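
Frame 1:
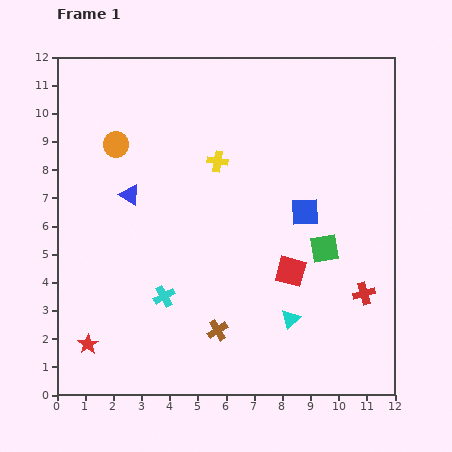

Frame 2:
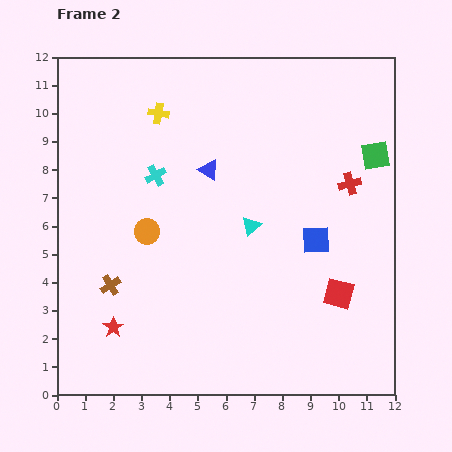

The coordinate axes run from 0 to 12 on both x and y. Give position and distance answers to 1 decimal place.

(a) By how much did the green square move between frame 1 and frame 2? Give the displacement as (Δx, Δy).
(1.8, 3.3)

The green square was at (9.5, 5.2) in frame 1 and (11.3, 8.5) in frame 2.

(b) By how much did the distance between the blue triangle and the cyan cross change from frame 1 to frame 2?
-1.9

Distance in frame 1: 3.8. Distance in frame 2: 1.9.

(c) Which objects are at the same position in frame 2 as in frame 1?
none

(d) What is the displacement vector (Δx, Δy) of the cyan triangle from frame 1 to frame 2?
(-1.4, 3.3)

The cyan triangle was at (8.3, 2.7) in frame 1 and (6.9, 6.0) in frame 2.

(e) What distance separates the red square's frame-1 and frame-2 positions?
1.9

The red square moved from (8.3, 4.4) to (10.0, 3.6), a distance of √(1.7² + 0.8²) ≈ 1.9.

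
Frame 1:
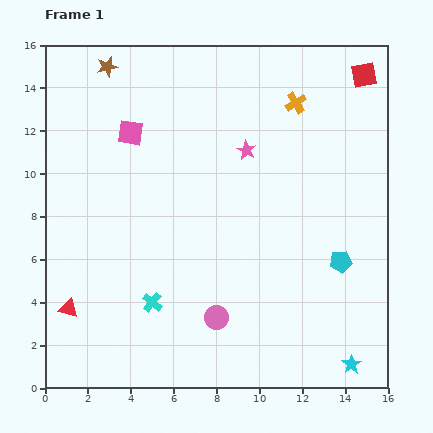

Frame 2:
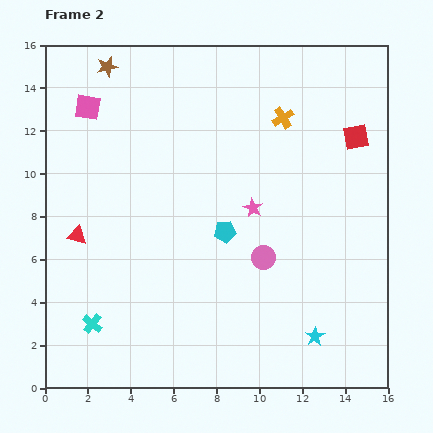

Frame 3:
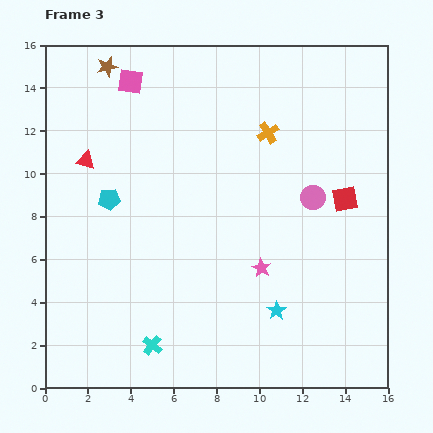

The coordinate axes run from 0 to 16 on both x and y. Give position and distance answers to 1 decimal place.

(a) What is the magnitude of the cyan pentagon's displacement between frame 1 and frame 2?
5.6

The cyan pentagon moved from (13.8, 5.9) to (8.4, 7.3), a distance of √(5.4² + 1.4²) ≈ 5.6.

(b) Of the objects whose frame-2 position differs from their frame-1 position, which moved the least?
the orange cross

(moved 0.9)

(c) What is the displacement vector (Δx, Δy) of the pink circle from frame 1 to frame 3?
(4.5, 5.6)

The pink circle was at (8.0, 3.3) in frame 1 and (12.5, 8.9) in frame 3.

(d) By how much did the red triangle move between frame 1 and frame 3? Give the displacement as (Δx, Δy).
(0.8, 6.9)

The red triangle was at (1.1, 3.7) in frame 1 and (1.9, 10.6) in frame 3.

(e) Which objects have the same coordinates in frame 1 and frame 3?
the brown star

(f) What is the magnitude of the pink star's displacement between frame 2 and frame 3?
2.8

The pink star moved from (9.7, 8.4) to (10.1, 5.6), a distance of √(0.4² + 2.8²) ≈ 2.8.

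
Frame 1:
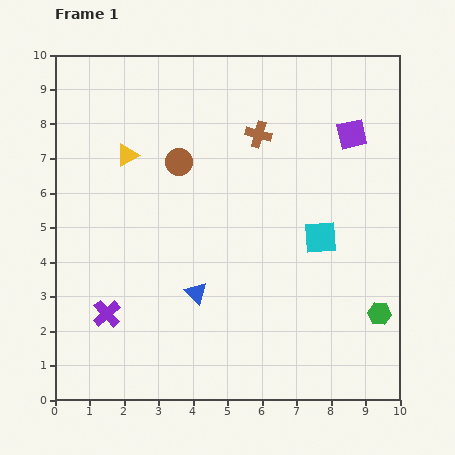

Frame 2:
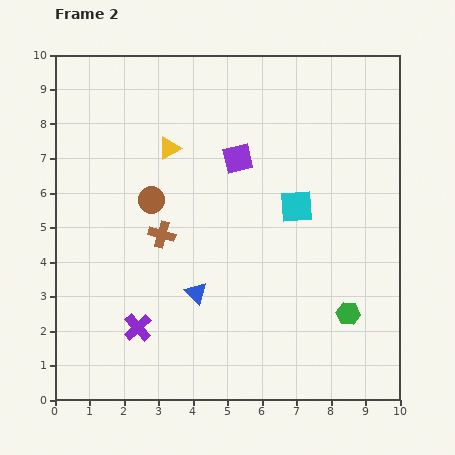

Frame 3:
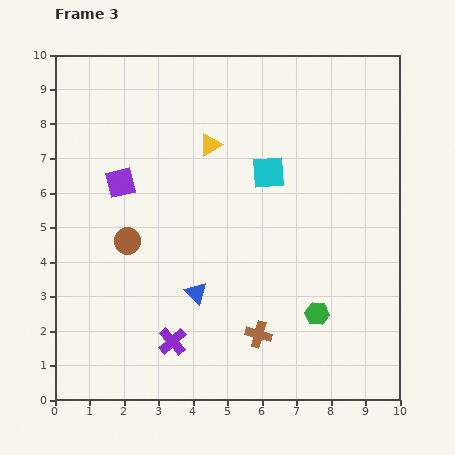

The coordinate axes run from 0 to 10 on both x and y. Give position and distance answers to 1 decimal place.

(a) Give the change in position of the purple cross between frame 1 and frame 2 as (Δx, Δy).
(0.9, -0.4)

The purple cross was at (1.5, 2.5) in frame 1 and (2.4, 2.1) in frame 2.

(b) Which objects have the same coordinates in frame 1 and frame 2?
the blue triangle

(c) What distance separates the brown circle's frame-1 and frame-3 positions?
2.7

The brown circle moved from (3.6, 6.9) to (2.1, 4.6), a distance of √(1.5² + 2.3²) ≈ 2.7.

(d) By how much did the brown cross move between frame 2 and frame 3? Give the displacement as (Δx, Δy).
(2.8, -2.9)

The brown cross was at (3.1, 4.8) in frame 2 and (5.9, 1.9) in frame 3.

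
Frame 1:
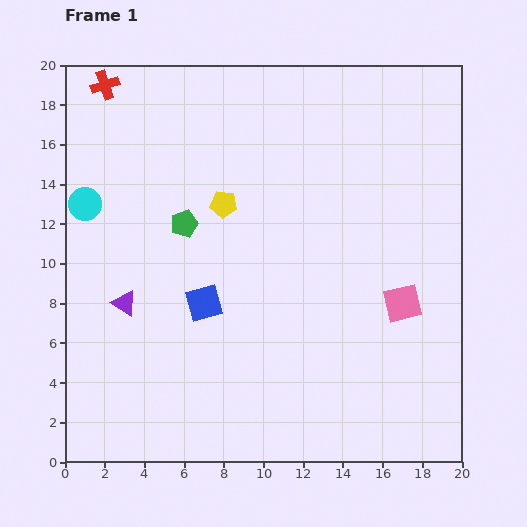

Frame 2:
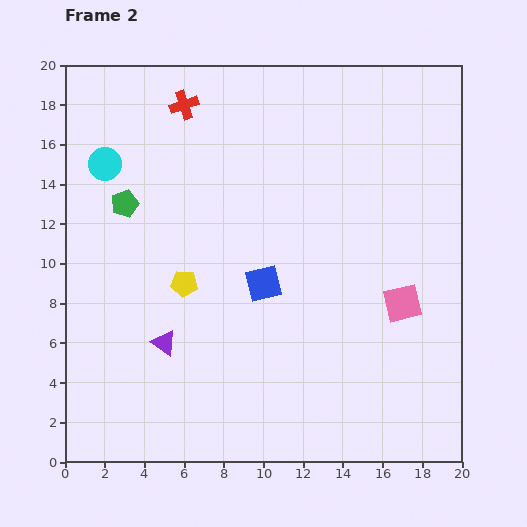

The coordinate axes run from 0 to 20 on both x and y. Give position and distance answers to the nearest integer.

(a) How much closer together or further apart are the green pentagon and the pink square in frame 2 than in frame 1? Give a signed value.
+3

Distance in frame 1: 12. Distance in frame 2: 15.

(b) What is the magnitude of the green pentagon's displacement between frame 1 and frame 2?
3

The green pentagon moved from (6, 12) to (3, 13), a distance of √(3² + 1²) ≈ 3.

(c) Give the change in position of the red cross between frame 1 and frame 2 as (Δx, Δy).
(4, -1)

The red cross was at (2, 19) in frame 1 and (6, 18) in frame 2.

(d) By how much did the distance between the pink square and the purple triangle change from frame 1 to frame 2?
-2

Distance in frame 1: 14. Distance in frame 2: 12.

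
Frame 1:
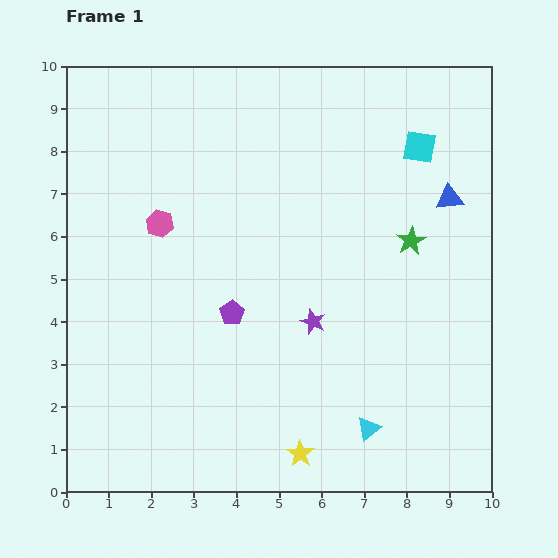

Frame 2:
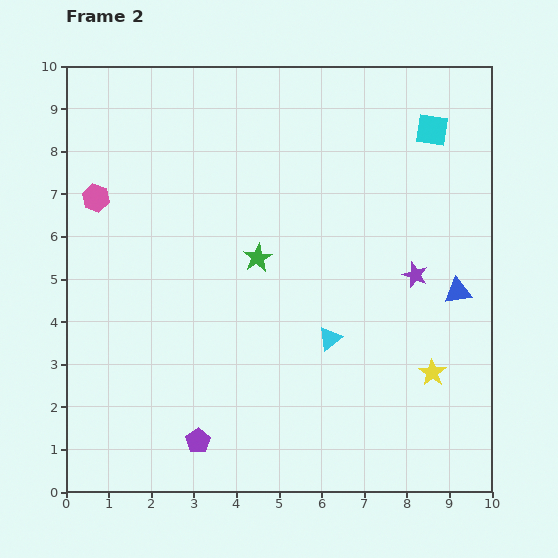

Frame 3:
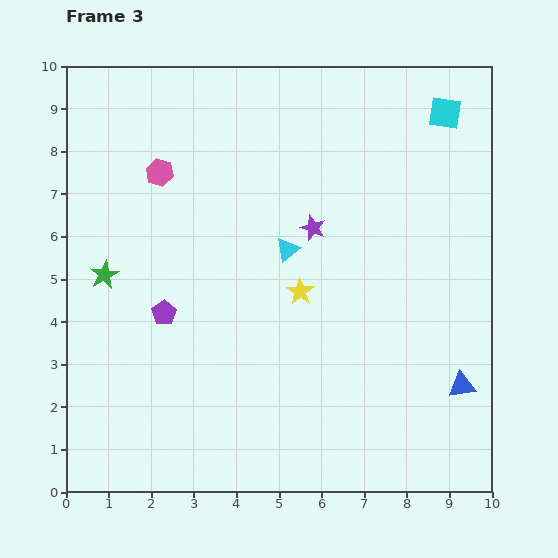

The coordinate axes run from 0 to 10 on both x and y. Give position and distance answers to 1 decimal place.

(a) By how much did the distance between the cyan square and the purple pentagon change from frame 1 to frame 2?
+3.2

Distance in frame 1: 5.9. Distance in frame 2: 9.1.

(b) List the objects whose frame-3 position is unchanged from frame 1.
none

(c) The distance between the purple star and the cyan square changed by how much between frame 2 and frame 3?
+0.7

Distance in frame 2: 3.4. Distance in frame 3: 4.1.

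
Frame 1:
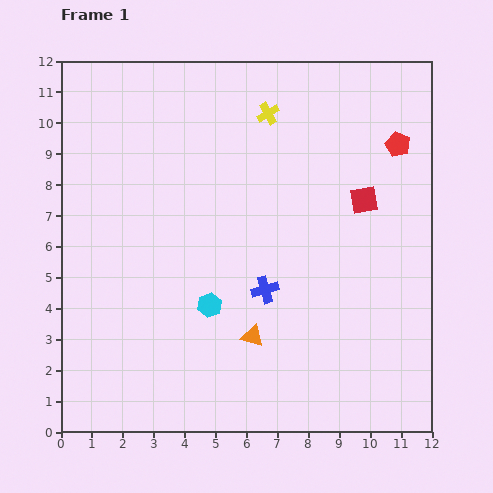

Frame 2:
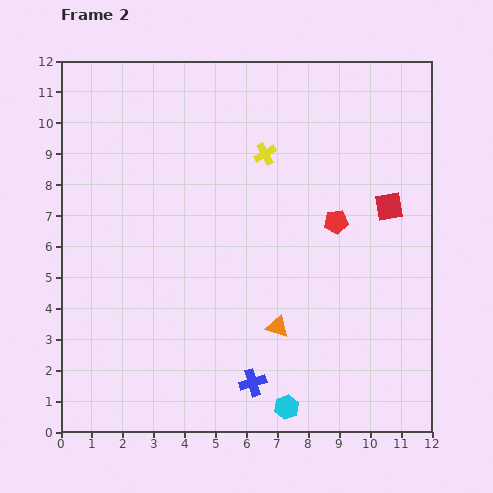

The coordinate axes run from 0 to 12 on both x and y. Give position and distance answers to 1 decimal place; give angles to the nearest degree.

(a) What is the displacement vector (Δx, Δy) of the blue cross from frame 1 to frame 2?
(-0.4, -3.0)

The blue cross was at (6.6, 4.6) in frame 1 and (6.2, 1.6) in frame 2.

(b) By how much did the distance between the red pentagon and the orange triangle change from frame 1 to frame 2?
-3.9

Distance in frame 1: 7.8. Distance in frame 2: 3.9.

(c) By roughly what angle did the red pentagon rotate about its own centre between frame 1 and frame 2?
30° counter-clockwise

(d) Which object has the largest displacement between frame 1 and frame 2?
the cyan hexagon

(moved 4.1; next 3.2)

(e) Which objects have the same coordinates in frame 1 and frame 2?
none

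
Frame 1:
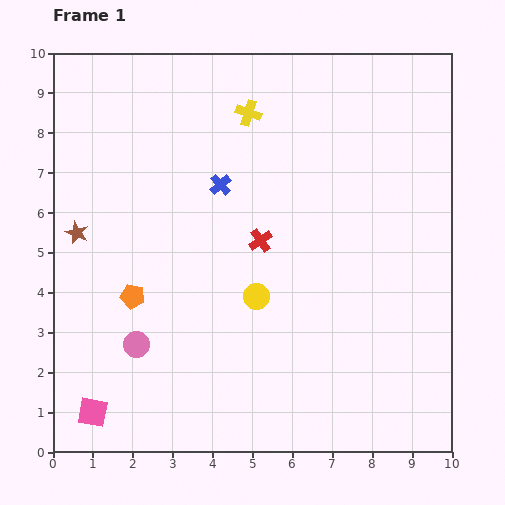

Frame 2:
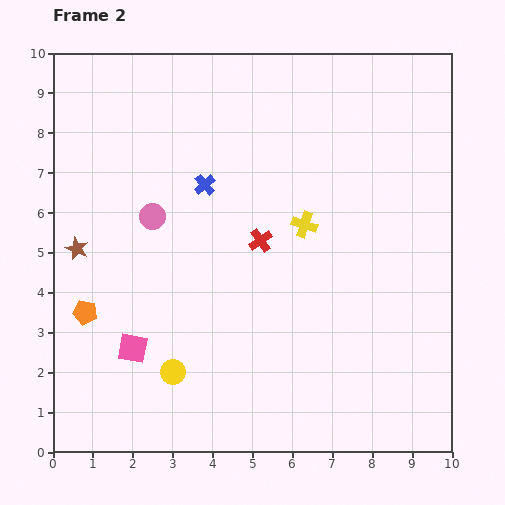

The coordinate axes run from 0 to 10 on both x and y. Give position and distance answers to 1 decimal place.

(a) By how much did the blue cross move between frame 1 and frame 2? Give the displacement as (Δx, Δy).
(-0.4, 0.0)

The blue cross was at (4.2, 6.7) in frame 1 and (3.8, 6.7) in frame 2.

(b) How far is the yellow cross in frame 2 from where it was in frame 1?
3.1

The yellow cross moved from (4.9, 8.5) to (6.3, 5.7), a distance of √(1.4² + 2.8²) ≈ 3.1.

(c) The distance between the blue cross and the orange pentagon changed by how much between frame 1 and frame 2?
+0.8

Distance in frame 1: 3.6. Distance in frame 2: 4.4.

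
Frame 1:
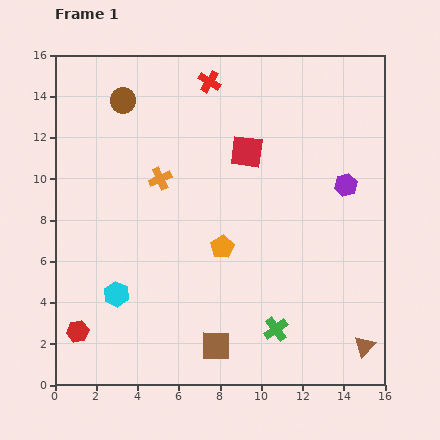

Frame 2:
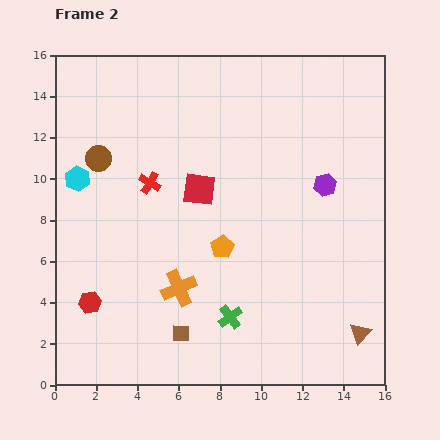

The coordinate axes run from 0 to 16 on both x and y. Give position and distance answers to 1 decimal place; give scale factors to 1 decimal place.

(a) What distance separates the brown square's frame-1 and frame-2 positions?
1.8

The brown square moved from (7.8, 1.9) to (6.1, 2.5), a distance of √(1.7² + 0.6²) ≈ 1.8.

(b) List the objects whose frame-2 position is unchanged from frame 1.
the orange pentagon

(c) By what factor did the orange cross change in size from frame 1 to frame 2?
1.6×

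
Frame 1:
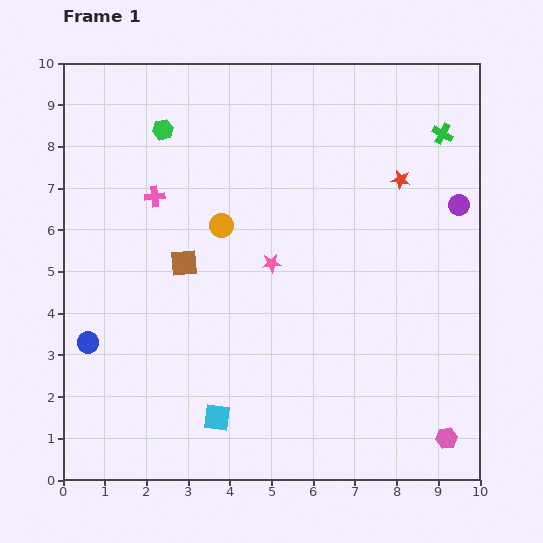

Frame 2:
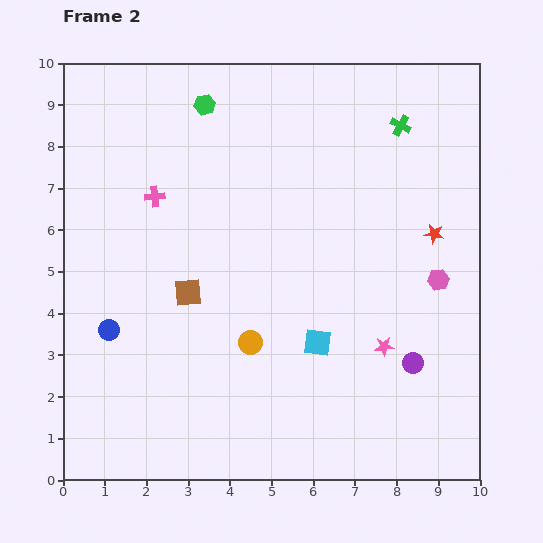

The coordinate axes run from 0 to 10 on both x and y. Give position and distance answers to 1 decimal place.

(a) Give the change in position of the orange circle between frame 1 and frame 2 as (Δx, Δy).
(0.7, -2.8)

The orange circle was at (3.8, 6.1) in frame 1 and (4.5, 3.3) in frame 2.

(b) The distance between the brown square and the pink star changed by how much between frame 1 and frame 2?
+2.8

Distance in frame 1: 2.1. Distance in frame 2: 4.9.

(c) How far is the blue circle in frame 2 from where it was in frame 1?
0.6

The blue circle moved from (0.6, 3.3) to (1.1, 3.6), a distance of √(0.5² + 0.3²) ≈ 0.6.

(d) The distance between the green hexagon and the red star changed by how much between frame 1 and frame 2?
+0.5

Distance in frame 1: 5.8. Distance in frame 2: 6.3.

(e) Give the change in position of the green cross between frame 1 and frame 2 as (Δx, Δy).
(-1.0, 0.2)

The green cross was at (9.1, 8.3) in frame 1 and (8.1, 8.5) in frame 2.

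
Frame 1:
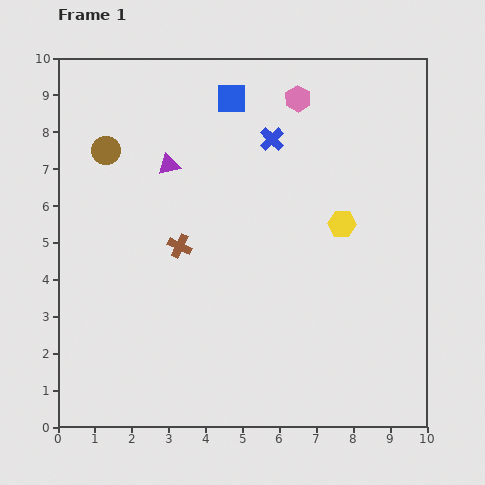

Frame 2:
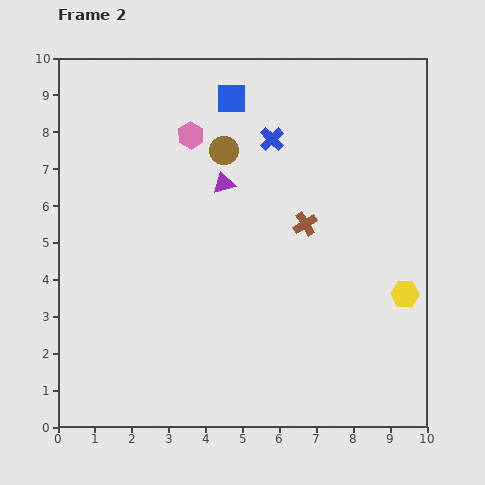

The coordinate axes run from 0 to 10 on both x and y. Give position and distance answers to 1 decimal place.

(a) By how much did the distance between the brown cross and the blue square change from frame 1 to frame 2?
-0.3

Distance in frame 1: 4.2. Distance in frame 2: 3.9.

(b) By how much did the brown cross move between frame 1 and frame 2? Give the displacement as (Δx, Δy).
(3.4, 0.6)

The brown cross was at (3.3, 4.9) in frame 1 and (6.7, 5.5) in frame 2.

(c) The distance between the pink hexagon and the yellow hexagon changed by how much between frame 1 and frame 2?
+3.6

Distance in frame 1: 3.6. Distance in frame 2: 7.2.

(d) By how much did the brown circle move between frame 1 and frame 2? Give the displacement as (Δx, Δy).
(3.2, 0.0)

The brown circle was at (1.3, 7.5) in frame 1 and (4.5, 7.5) in frame 2.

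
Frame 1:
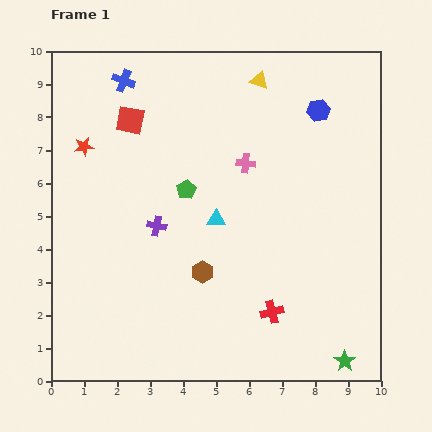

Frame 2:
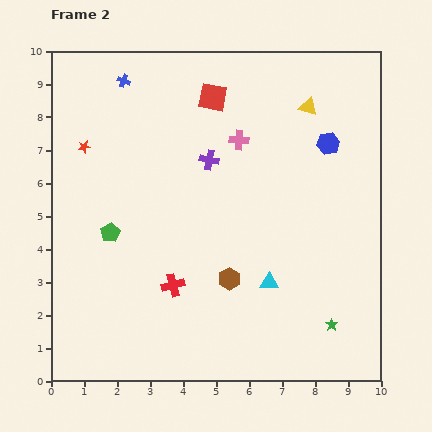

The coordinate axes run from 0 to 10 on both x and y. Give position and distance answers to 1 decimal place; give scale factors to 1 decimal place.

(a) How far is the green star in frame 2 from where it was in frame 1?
1.2

The green star moved from (8.9, 0.6) to (8.5, 1.7), a distance of √(0.4² + 1.1²) ≈ 1.2.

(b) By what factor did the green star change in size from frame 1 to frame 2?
0.6×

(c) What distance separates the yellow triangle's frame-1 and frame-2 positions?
1.7

The yellow triangle moved from (6.3, 9.1) to (7.8, 8.3), a distance of √(1.5² + 0.8²) ≈ 1.7.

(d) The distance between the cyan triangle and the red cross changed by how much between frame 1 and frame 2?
-0.4

Distance in frame 1: 3.3. Distance in frame 2: 2.9.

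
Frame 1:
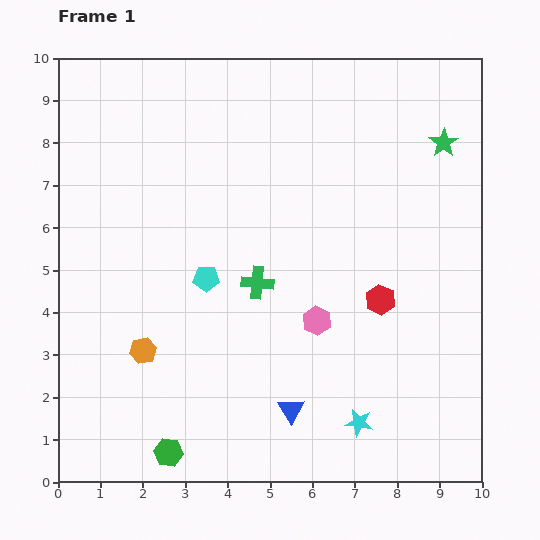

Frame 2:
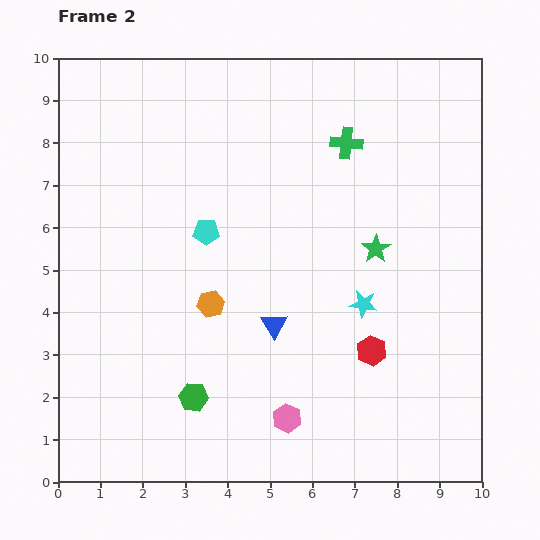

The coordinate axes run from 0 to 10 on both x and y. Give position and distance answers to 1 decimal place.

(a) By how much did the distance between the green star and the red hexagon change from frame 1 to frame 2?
-1.6

Distance in frame 1: 4.0. Distance in frame 2: 2.4.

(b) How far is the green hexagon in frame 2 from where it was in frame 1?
1.4

The green hexagon moved from (2.6, 0.7) to (3.2, 2.0), a distance of √(0.6² + 1.3²) ≈ 1.4.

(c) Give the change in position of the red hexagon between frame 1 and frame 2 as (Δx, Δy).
(-0.2, -1.2)

The red hexagon was at (7.6, 4.3) in frame 1 and (7.4, 3.1) in frame 2.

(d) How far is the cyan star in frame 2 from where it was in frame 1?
2.8

The cyan star moved from (7.1, 1.4) to (7.2, 4.2), a distance of √(0.1² + 2.8²) ≈ 2.8.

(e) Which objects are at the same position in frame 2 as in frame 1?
none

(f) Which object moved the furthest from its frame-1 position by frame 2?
the green cross

(moved 3.9; next 3.0)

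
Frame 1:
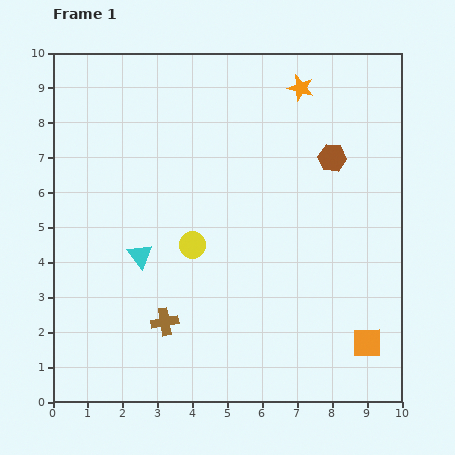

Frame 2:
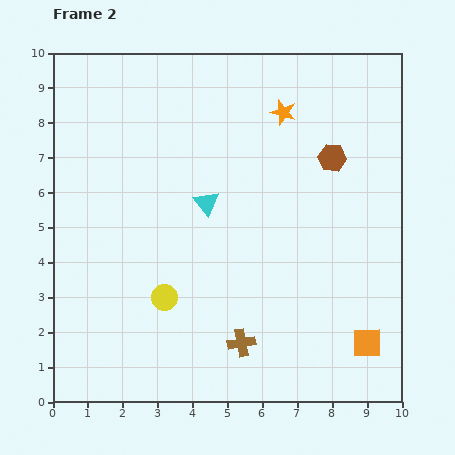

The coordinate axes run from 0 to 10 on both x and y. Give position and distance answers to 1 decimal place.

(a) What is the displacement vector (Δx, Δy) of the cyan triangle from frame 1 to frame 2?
(1.9, 1.5)

The cyan triangle was at (2.5, 4.2) in frame 1 and (4.4, 5.7) in frame 2.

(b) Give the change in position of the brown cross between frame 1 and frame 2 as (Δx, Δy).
(2.2, -0.6)

The brown cross was at (3.2, 2.3) in frame 1 and (5.4, 1.7) in frame 2.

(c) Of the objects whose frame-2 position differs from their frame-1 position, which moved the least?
the orange star

(moved 0.9)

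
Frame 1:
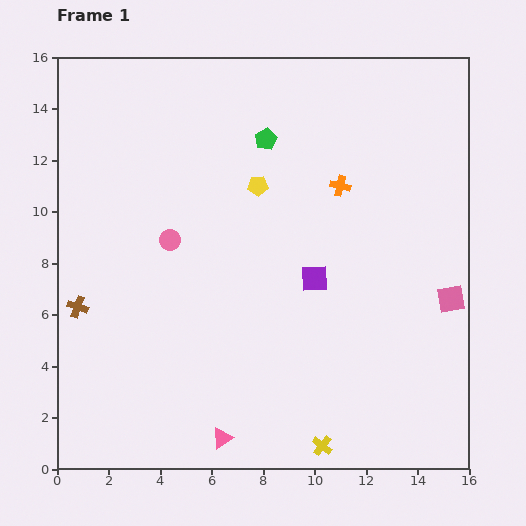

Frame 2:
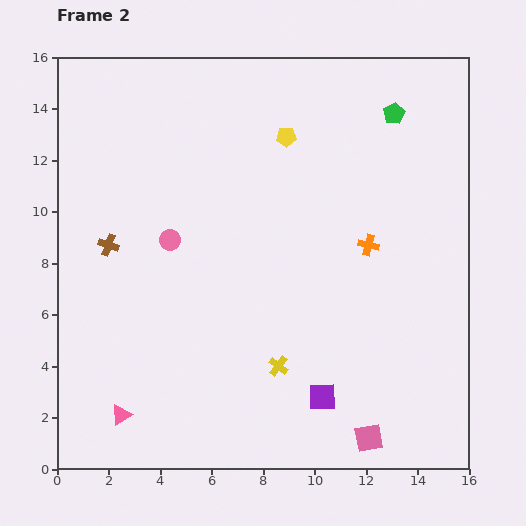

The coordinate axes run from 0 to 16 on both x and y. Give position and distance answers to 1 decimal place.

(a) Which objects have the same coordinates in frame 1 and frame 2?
the pink circle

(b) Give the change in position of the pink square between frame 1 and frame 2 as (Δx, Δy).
(-3.2, -5.4)

The pink square was at (15.3, 6.6) in frame 1 and (12.1, 1.2) in frame 2.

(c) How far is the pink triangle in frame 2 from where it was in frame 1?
4.0

The pink triangle moved from (6.4, 1.2) to (2.5, 2.1), a distance of √(3.9² + 0.9²) ≈ 4.0.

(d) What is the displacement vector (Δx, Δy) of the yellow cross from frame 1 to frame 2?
(-1.7, 3.1)

The yellow cross was at (10.3, 0.9) in frame 1 and (8.6, 4.0) in frame 2.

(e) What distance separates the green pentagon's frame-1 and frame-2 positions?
5.1

The green pentagon moved from (8.1, 12.8) to (13.1, 13.8), a distance of √(5.0² + 1.0²) ≈ 5.1.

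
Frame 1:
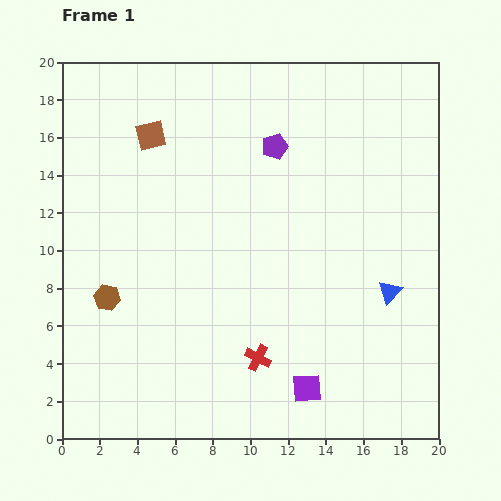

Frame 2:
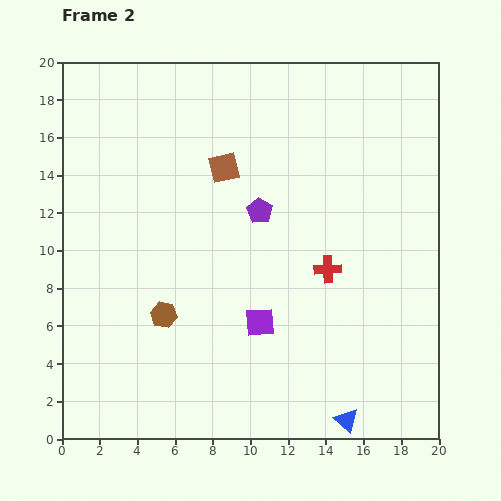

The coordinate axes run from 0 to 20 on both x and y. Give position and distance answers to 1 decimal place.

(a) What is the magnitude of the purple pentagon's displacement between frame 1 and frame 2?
3.5

The purple pentagon moved from (11.3, 15.5) to (10.5, 12.1), a distance of √(0.8² + 3.4²) ≈ 3.5.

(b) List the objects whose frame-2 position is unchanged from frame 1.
none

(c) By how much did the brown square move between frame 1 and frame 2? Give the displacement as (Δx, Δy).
(3.9, -1.7)

The brown square was at (4.7, 16.1) in frame 1 and (8.6, 14.4) in frame 2.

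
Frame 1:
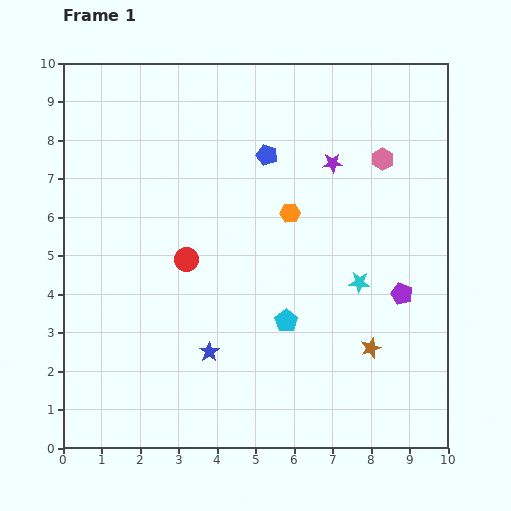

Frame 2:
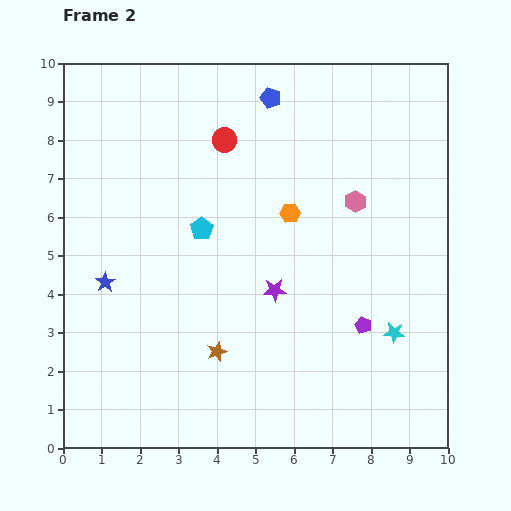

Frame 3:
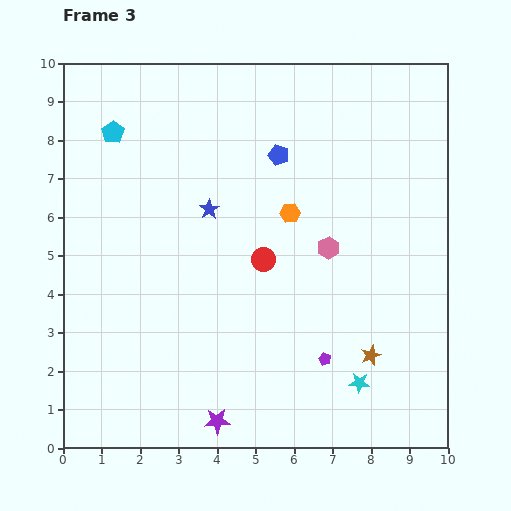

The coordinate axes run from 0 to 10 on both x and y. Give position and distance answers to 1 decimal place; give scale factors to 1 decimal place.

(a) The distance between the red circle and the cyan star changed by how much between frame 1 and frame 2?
+2.2

Distance in frame 1: 4.5. Distance in frame 2: 6.7.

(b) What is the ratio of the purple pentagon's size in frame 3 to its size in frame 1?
0.6×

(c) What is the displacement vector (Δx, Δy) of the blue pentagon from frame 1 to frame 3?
(0.3, 0.0)

The blue pentagon was at (5.3, 7.6) in frame 1 and (5.6, 7.6) in frame 3.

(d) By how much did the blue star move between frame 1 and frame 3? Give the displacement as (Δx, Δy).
(0.0, 3.7)

The blue star was at (3.8, 2.5) in frame 1 and (3.8, 6.2) in frame 3.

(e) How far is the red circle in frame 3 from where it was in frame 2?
3.3

The red circle moved from (4.2, 8.0) to (5.2, 4.9), a distance of √(1.0² + 3.1²) ≈ 3.3.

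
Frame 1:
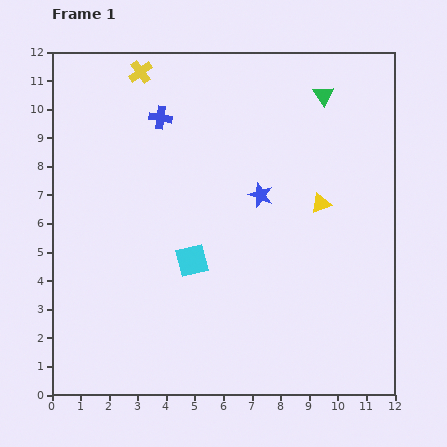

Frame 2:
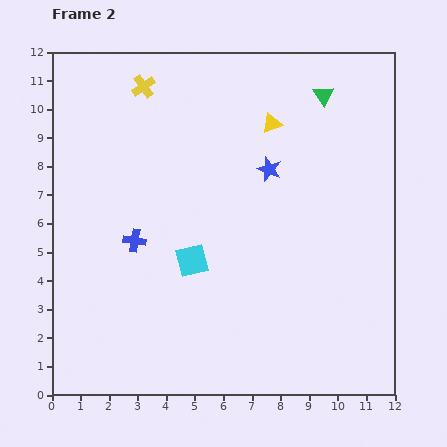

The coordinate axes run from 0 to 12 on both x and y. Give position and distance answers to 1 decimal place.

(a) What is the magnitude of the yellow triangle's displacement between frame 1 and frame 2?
3.3

The yellow triangle moved from (9.4, 6.7) to (7.7, 9.5), a distance of √(1.7² + 2.8²) ≈ 3.3.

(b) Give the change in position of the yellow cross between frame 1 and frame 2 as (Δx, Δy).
(0.1, -0.5)

The yellow cross was at (3.1, 11.3) in frame 1 and (3.2, 10.8) in frame 2.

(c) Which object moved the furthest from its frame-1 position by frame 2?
the blue cross

(moved 4.4; next 3.3)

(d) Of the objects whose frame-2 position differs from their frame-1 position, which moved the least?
the yellow cross

(moved 0.5)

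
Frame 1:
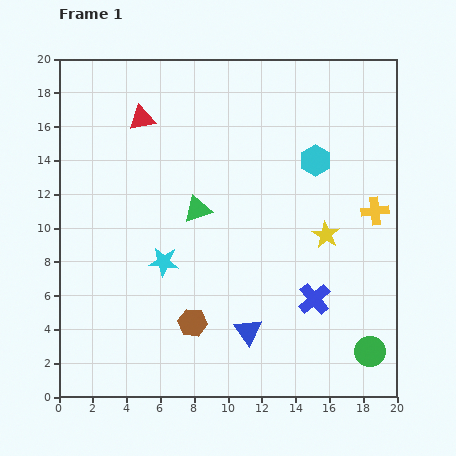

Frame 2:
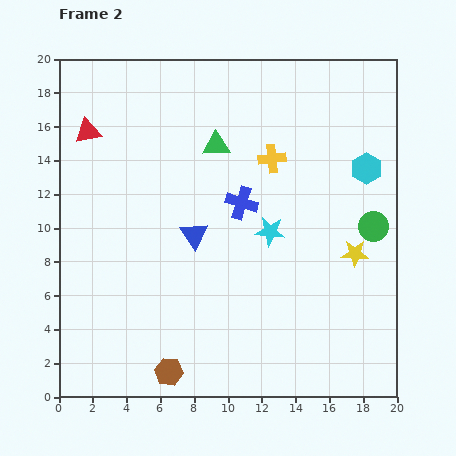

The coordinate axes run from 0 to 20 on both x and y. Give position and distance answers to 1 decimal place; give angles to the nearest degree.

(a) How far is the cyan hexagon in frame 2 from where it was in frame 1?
3.0

The cyan hexagon moved from (15.2, 14.0) to (18.2, 13.5), a distance of √(3.0² + 0.5²) ≈ 3.0.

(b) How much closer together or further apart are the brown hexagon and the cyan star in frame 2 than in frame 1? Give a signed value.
+6.2

Distance in frame 1: 4.0. Distance in frame 2: 10.2.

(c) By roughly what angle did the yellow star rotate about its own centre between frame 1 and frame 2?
29° counter-clockwise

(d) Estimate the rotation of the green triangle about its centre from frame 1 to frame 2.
17° clockwise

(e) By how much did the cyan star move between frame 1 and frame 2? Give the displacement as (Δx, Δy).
(6.3, 1.8)

The cyan star was at (6.2, 8.0) in frame 1 and (12.5, 9.8) in frame 2.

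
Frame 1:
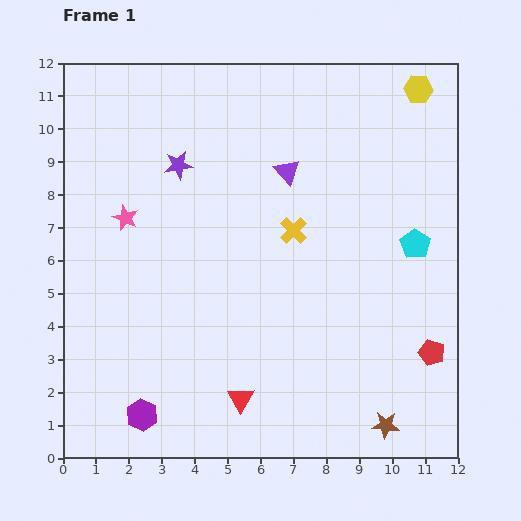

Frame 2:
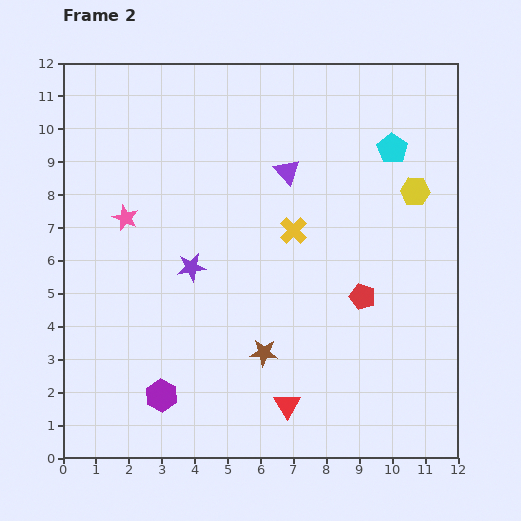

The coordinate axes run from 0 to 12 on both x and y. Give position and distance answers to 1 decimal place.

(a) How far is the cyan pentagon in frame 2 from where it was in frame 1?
3.0

The cyan pentagon moved from (10.7, 6.5) to (10.0, 9.4), a distance of √(0.7² + 2.9²) ≈ 3.0.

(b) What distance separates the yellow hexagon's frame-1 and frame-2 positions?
3.1

The yellow hexagon moved from (10.8, 11.2) to (10.7, 8.1), a distance of √(0.1² + 3.1²) ≈ 3.1.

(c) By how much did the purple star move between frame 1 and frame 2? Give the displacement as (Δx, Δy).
(0.4, -3.1)

The purple star was at (3.5, 8.9) in frame 1 and (3.9, 5.8) in frame 2.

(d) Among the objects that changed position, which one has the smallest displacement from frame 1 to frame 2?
the purple hexagon

(moved 0.8)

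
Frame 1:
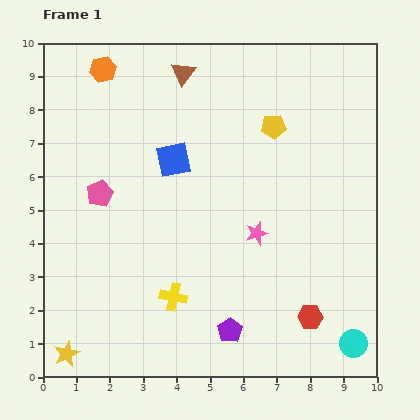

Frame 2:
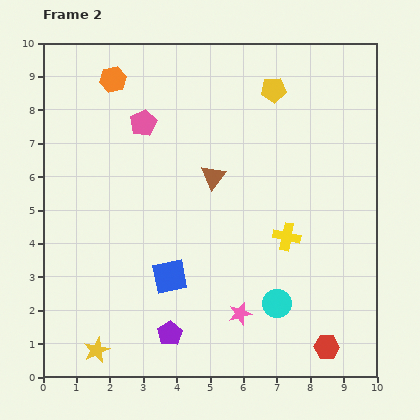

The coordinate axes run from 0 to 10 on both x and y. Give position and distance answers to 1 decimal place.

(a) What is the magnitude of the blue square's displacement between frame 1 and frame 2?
3.5

The blue square moved from (3.9, 6.5) to (3.8, 3.0), a distance of √(0.1² + 3.5²) ≈ 3.5.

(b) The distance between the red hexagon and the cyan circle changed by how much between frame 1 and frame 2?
+0.5

Distance in frame 1: 1.5. Distance in frame 2: 2.0.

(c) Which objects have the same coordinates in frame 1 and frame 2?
none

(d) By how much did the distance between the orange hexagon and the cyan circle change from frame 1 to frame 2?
-2.8

Distance in frame 1: 11.1. Distance in frame 2: 8.3.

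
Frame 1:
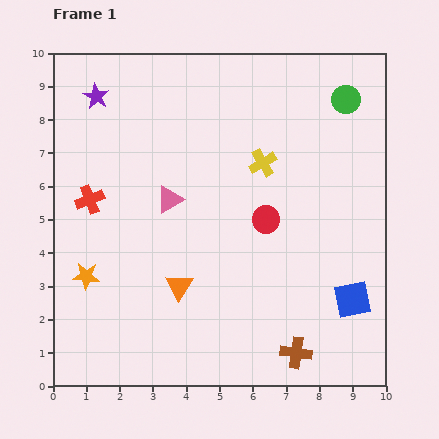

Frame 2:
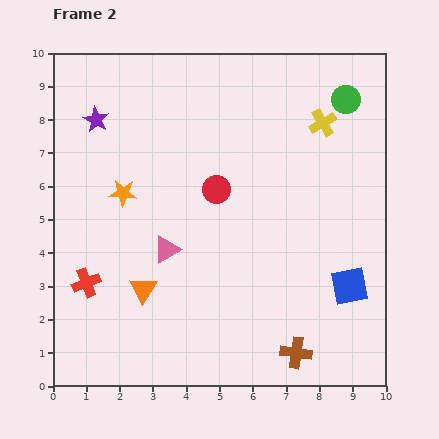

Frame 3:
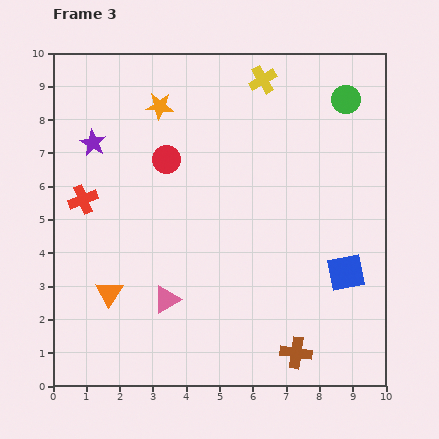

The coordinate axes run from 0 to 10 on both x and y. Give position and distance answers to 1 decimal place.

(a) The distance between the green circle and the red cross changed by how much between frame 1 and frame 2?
+1.2

Distance in frame 1: 8.3. Distance in frame 2: 9.5.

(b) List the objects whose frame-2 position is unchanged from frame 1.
the green circle, the brown cross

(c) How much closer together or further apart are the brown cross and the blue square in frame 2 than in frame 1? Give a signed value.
+0.3

Distance in frame 1: 2.3. Distance in frame 2: 2.6.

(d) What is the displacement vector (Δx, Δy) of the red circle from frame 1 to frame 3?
(-3.0, 1.8)

The red circle was at (6.4, 5.0) in frame 1 and (3.4, 6.8) in frame 3.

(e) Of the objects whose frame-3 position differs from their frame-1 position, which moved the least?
the red cross

(moved 0.2)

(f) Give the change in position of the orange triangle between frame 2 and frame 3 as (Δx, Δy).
(-1.0, -0.1)

The orange triangle was at (2.7, 2.9) in frame 2 and (1.7, 2.8) in frame 3.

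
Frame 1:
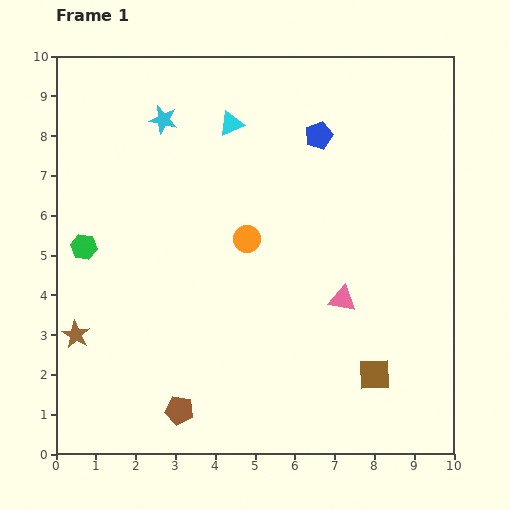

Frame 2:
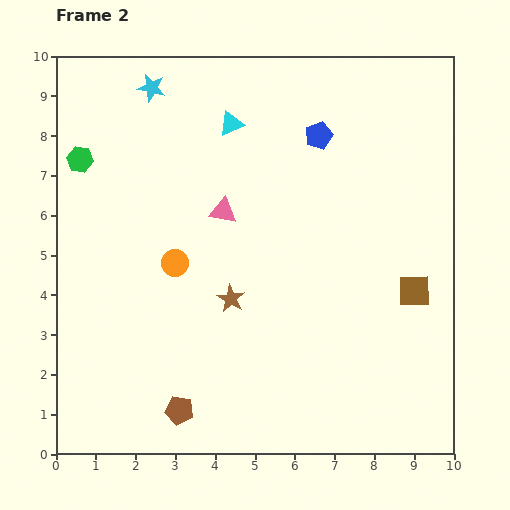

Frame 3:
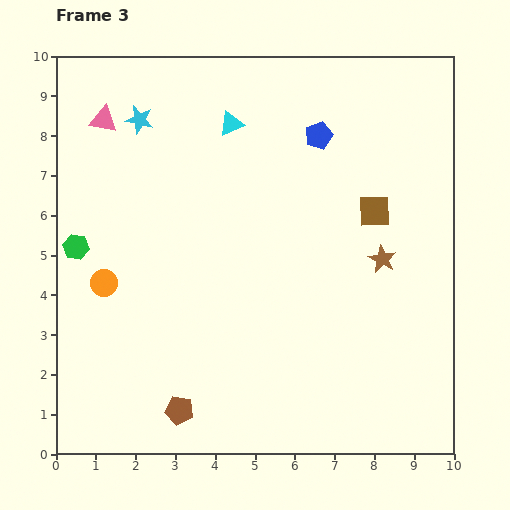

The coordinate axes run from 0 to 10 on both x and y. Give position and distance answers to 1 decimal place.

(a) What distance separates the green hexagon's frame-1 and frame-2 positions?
2.2

The green hexagon moved from (0.7, 5.2) to (0.6, 7.4), a distance of √(0.1² + 2.2²) ≈ 2.2.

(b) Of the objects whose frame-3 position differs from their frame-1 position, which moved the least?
the green hexagon

(moved 0.2)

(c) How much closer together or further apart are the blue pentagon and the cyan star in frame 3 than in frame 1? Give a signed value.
+0.6

Distance in frame 1: 3.9. Distance in frame 3: 4.5.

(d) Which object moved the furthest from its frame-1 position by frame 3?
the brown star

(moved 7.9; next 7.5)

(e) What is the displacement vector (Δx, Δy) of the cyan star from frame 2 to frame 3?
(-0.3, -0.8)

The cyan star was at (2.4, 9.2) in frame 2 and (2.1, 8.4) in frame 3.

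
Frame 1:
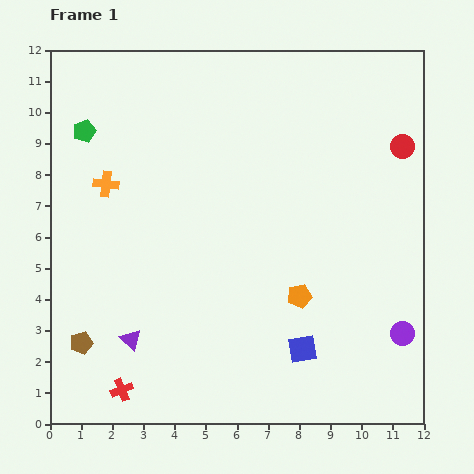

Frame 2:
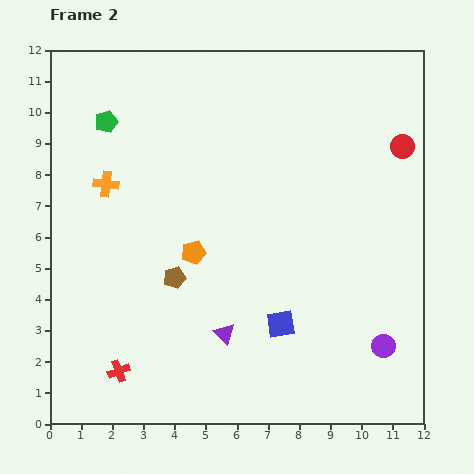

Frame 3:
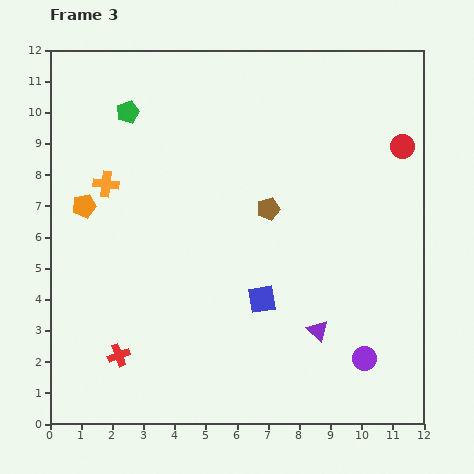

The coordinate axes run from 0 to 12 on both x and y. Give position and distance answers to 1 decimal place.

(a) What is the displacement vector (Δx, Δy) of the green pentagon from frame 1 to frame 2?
(0.7, 0.3)

The green pentagon was at (1.1, 9.4) in frame 1 and (1.8, 9.7) in frame 2.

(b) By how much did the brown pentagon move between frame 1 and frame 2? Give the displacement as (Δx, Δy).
(3.0, 2.1)

The brown pentagon was at (1.0, 2.6) in frame 1 and (4.0, 4.7) in frame 2.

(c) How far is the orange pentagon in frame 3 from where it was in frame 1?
7.5

The orange pentagon moved from (8.0, 4.1) to (1.1, 7.0), a distance of √(6.9² + 2.9²) ≈ 7.5.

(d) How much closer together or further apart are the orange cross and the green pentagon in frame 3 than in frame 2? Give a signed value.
+0.4

Distance in frame 2: 2.0. Distance in frame 3: 2.4.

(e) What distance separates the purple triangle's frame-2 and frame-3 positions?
3.0

The purple triangle moved from (5.6, 2.9) to (8.6, 3.0), a distance of √(3.0² + 0.1²) ≈ 3.0.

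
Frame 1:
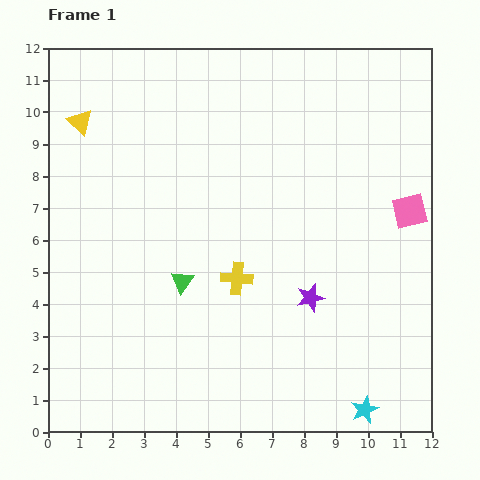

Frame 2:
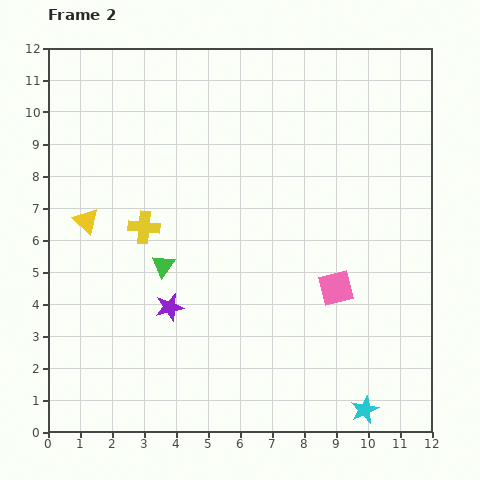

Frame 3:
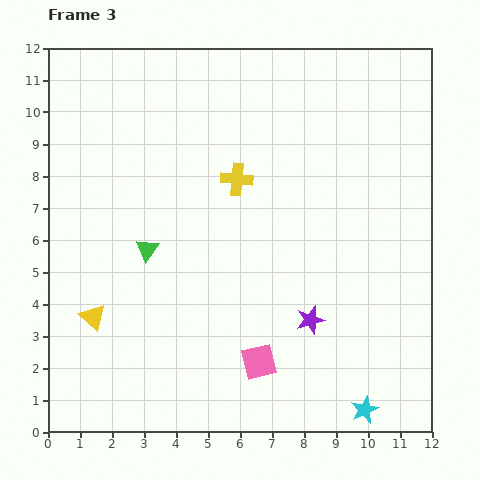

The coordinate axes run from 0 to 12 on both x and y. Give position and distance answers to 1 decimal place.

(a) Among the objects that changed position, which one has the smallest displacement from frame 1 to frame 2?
the green triangle

(moved 0.8)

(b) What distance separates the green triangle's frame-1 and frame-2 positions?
0.8

The green triangle moved from (4.2, 4.7) to (3.6, 5.2), a distance of √(0.6² + 0.5²) ≈ 0.8.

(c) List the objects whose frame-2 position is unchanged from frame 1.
the cyan star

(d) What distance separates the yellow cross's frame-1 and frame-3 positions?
3.1

The yellow cross moved from (5.9, 4.8) to (5.9, 7.9), a distance of √(0.0² + 3.1²) ≈ 3.1.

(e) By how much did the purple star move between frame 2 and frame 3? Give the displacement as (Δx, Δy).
(4.4, -0.4)

The purple star was at (3.8, 3.9) in frame 2 and (8.2, 3.5) in frame 3.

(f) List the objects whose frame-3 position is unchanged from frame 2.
the cyan star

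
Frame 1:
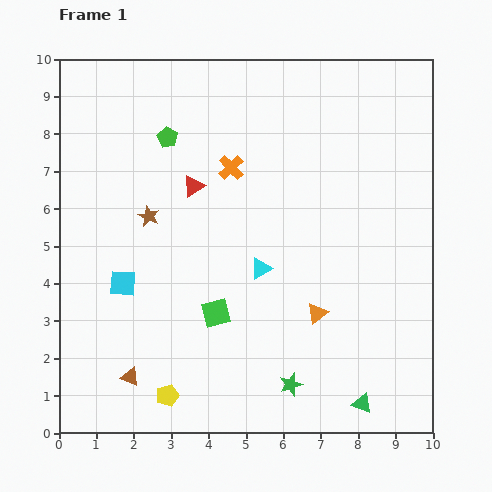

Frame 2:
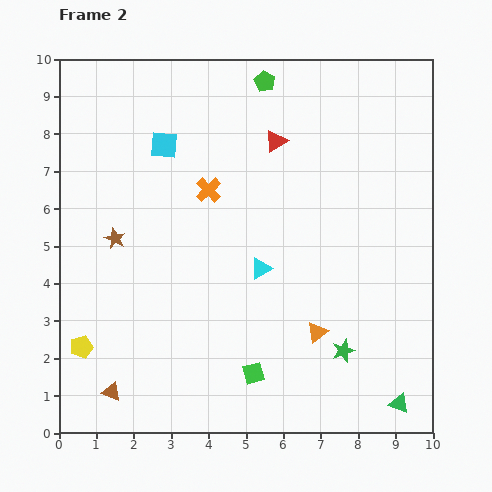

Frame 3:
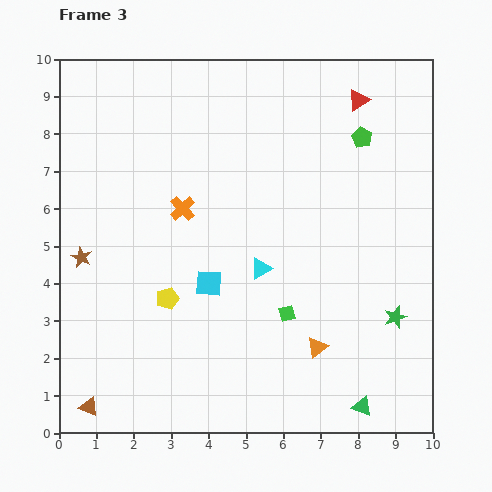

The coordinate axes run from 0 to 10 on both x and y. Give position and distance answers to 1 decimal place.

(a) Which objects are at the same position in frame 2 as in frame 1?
the cyan triangle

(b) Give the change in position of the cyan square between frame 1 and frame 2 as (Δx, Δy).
(1.1, 3.7)

The cyan square was at (1.7, 4.0) in frame 1 and (2.8, 7.7) in frame 2.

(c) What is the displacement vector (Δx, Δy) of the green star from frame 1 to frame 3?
(2.8, 1.8)

The green star was at (6.2, 1.3) in frame 1 and (9.0, 3.1) in frame 3.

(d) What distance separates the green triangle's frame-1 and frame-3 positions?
0.1

The green triangle moved from (8.1, 0.8) to (8.1, 0.7), a distance of √(0.0² + 0.1²) ≈ 0.1.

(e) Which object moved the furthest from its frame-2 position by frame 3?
the cyan square

(moved 3.9; next 3.0)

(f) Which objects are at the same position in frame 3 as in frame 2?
the cyan triangle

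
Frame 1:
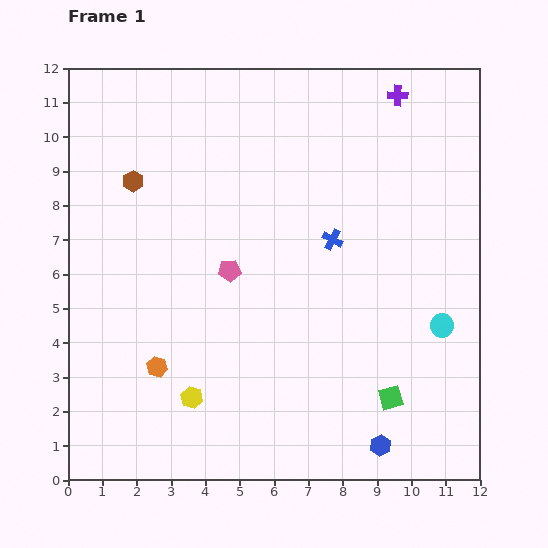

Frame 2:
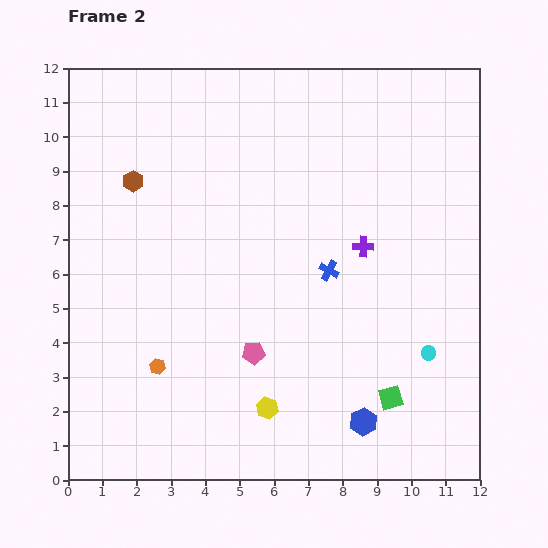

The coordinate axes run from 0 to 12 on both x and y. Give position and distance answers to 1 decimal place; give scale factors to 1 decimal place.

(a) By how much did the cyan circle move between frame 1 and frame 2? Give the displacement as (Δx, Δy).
(-0.4, -0.8)

The cyan circle was at (10.9, 4.5) in frame 1 and (10.5, 3.7) in frame 2.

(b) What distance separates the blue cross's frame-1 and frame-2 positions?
0.9

The blue cross moved from (7.7, 7.0) to (7.6, 6.1), a distance of √(0.1² + 0.9²) ≈ 0.9.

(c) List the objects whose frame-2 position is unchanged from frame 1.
the brown hexagon, the orange hexagon, the green square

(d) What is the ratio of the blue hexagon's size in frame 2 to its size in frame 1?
1.4×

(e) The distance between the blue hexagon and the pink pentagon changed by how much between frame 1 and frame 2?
-2.9

Distance in frame 1: 6.7. Distance in frame 2: 3.8.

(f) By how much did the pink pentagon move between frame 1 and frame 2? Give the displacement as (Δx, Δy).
(0.7, -2.4)

The pink pentagon was at (4.7, 6.1) in frame 1 and (5.4, 3.7) in frame 2.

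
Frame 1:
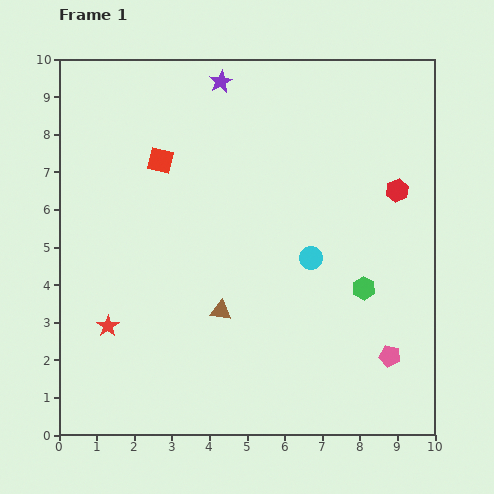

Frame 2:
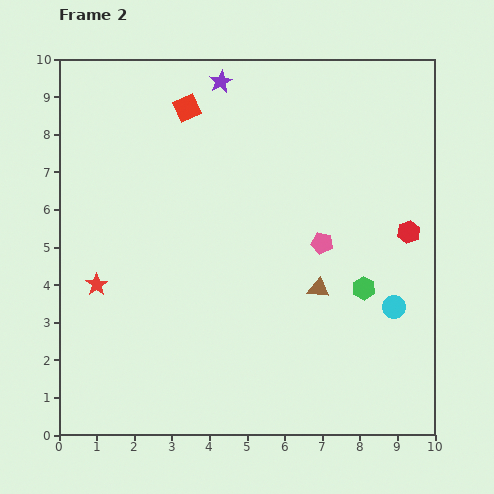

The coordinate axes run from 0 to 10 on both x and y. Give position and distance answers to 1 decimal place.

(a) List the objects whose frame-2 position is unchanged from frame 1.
the purple star, the green hexagon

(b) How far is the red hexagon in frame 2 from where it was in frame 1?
1.1

The red hexagon moved from (9.0, 6.5) to (9.3, 5.4), a distance of √(0.3² + 1.1²) ≈ 1.1.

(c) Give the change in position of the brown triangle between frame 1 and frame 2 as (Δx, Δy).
(2.6, 0.6)

The brown triangle was at (4.3, 3.3) in frame 1 and (6.9, 3.9) in frame 2.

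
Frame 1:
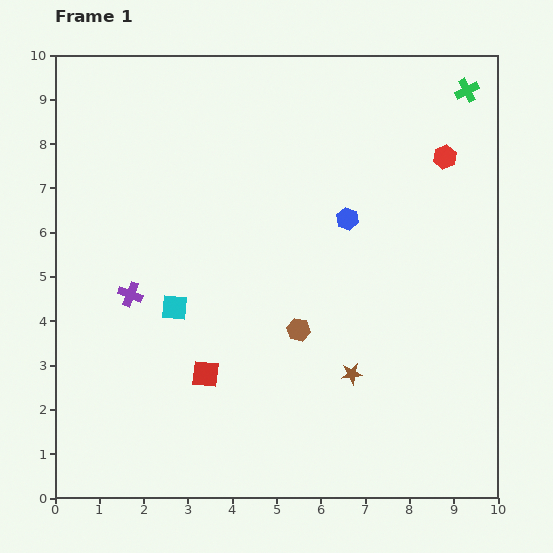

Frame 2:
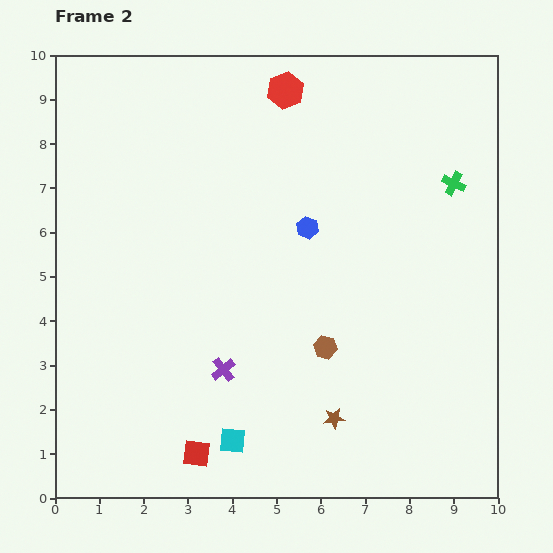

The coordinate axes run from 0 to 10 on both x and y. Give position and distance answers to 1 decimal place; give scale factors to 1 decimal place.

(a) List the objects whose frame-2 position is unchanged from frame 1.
none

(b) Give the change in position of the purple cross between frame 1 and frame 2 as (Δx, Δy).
(2.1, -1.7)

The purple cross was at (1.7, 4.6) in frame 1 and (3.8, 2.9) in frame 2.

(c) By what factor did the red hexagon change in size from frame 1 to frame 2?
1.6×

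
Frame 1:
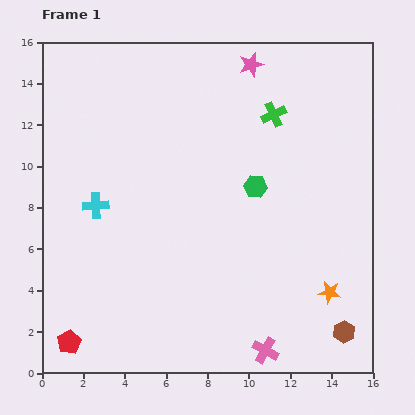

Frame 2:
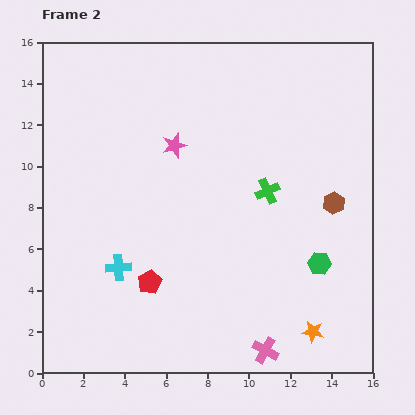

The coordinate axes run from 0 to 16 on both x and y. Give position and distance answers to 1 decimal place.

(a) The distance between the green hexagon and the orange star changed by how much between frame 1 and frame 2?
-2.9

Distance in frame 1: 6.2. Distance in frame 2: 3.3.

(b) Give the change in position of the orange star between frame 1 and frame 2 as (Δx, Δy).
(-0.8, -1.9)

The orange star was at (13.9, 3.9) in frame 1 and (13.1, 2.0) in frame 2.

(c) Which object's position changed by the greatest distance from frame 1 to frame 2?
the brown hexagon

(moved 6.2; next 5.4)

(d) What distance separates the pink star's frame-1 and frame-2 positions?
5.4

The pink star moved from (10.1, 14.9) to (6.4, 11.0), a distance of √(3.7² + 3.9²) ≈ 5.4.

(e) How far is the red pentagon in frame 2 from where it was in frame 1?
4.9

The red pentagon moved from (1.3, 1.5) to (5.2, 4.4), a distance of √(3.9² + 2.9²) ≈ 4.9.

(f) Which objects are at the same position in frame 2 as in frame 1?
the pink cross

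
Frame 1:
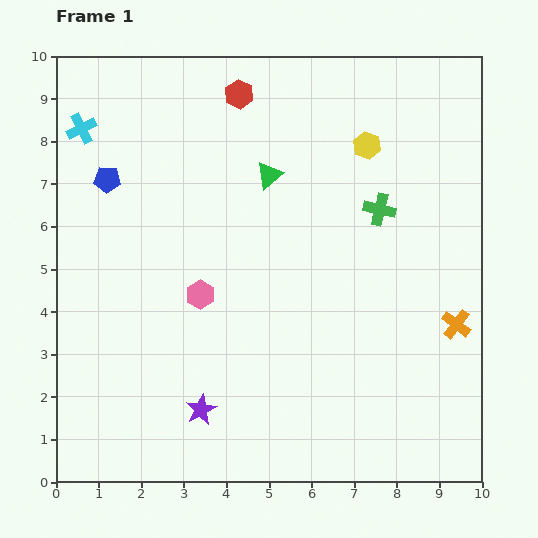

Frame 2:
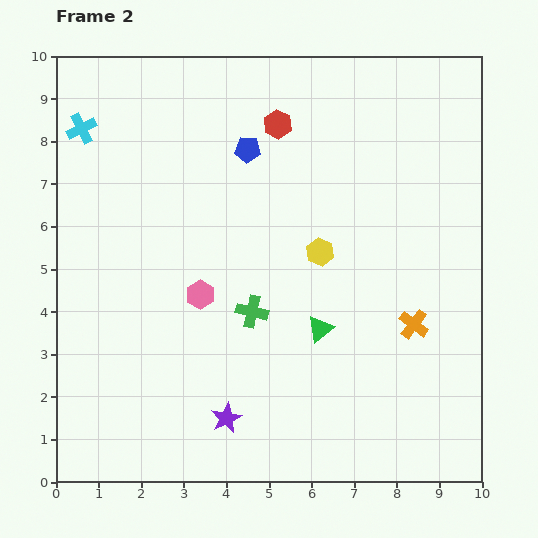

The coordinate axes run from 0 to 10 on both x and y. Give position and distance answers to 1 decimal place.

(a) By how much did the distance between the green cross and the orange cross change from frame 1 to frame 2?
+0.6

Distance in frame 1: 3.2. Distance in frame 2: 3.8.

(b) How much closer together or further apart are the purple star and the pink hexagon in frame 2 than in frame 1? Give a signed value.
+0.3

Distance in frame 1: 2.7. Distance in frame 2: 3.0.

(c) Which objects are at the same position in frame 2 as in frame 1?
the pink hexagon, the cyan cross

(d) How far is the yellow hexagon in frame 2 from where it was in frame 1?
2.7

The yellow hexagon moved from (7.3, 7.9) to (6.2, 5.4), a distance of √(1.1² + 2.5²) ≈ 2.7.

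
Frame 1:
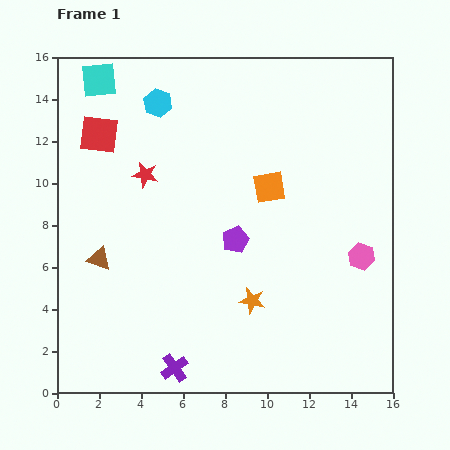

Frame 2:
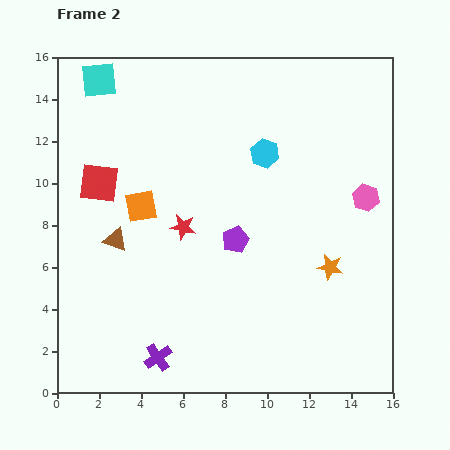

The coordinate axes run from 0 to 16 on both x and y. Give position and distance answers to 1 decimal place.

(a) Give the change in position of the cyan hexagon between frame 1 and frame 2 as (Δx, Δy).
(5.1, -2.4)

The cyan hexagon was at (4.8, 13.8) in frame 1 and (9.9, 11.4) in frame 2.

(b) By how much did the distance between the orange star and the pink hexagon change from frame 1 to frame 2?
-1.9

Distance in frame 1: 5.6. Distance in frame 2: 3.7.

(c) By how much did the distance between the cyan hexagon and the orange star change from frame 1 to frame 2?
-4.2

Distance in frame 1: 10.4. Distance in frame 2: 6.2.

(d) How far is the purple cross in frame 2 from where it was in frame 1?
0.9

The purple cross moved from (5.6, 1.2) to (4.8, 1.7), a distance of √(0.8² + 0.5²) ≈ 0.9.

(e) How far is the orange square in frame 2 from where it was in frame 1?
6.2

The orange square moved from (10.1, 9.8) to (4.0, 8.9), a distance of √(6.1² + 0.9²) ≈ 6.2.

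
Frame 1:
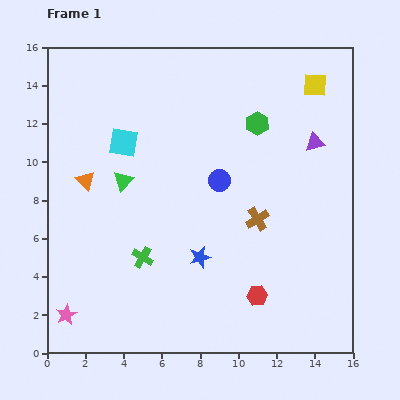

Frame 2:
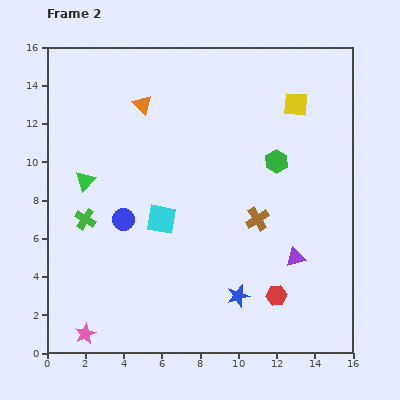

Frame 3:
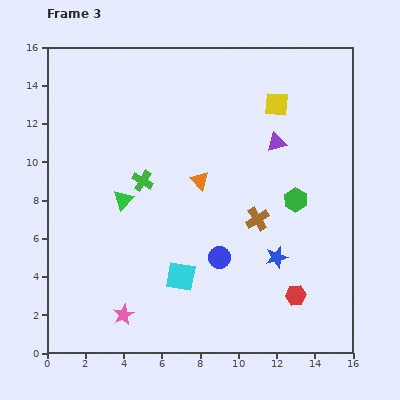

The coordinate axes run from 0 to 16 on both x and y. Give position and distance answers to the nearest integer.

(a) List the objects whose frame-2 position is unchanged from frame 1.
the brown cross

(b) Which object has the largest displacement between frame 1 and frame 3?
the cyan square

(moved 8; next 6)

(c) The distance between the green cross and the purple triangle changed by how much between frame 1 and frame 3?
-4

Distance in frame 1: 11. Distance in frame 3: 7.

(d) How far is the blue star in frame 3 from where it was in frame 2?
3

The blue star moved from (10, 3) to (12, 5), a distance of √(2² + 2²) ≈ 3.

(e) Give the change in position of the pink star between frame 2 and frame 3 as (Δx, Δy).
(2, 1)

The pink star was at (2, 1) in frame 2 and (4, 2) in frame 3.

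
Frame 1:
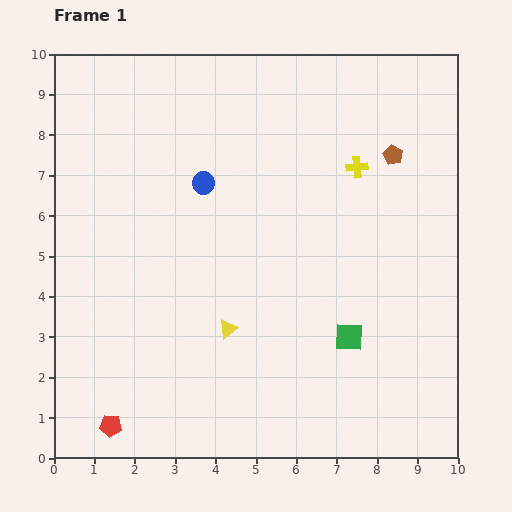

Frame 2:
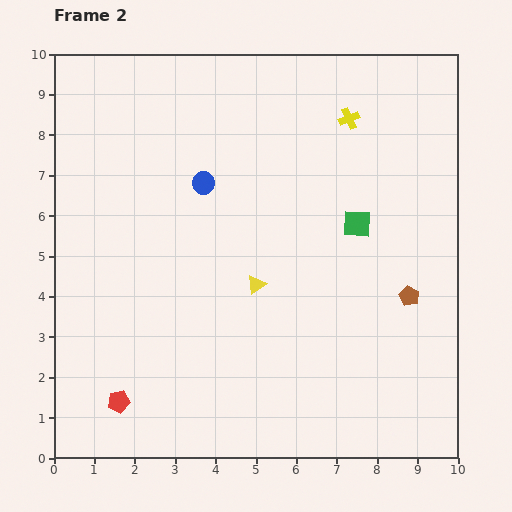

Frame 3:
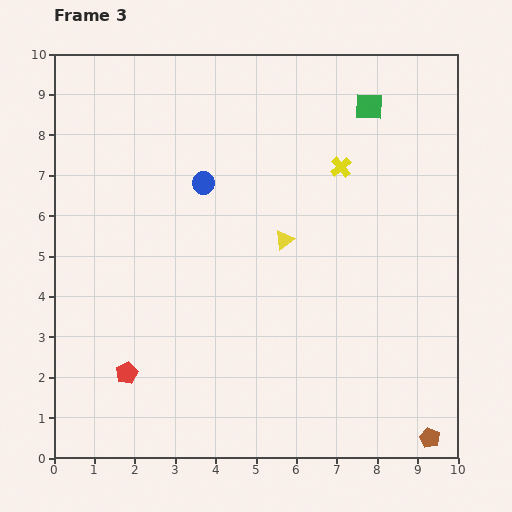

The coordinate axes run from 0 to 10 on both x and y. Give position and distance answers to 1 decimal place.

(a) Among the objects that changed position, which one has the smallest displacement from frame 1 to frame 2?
the red pentagon

(moved 0.6)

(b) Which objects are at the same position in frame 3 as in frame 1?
the blue circle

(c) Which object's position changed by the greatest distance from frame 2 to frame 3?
the brown pentagon

(moved 3.5; next 2.9)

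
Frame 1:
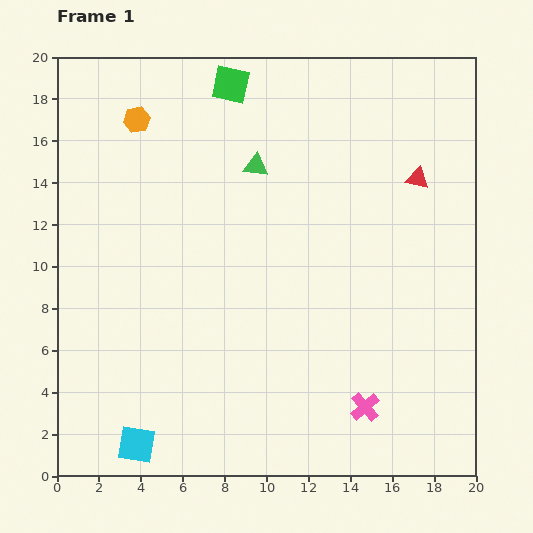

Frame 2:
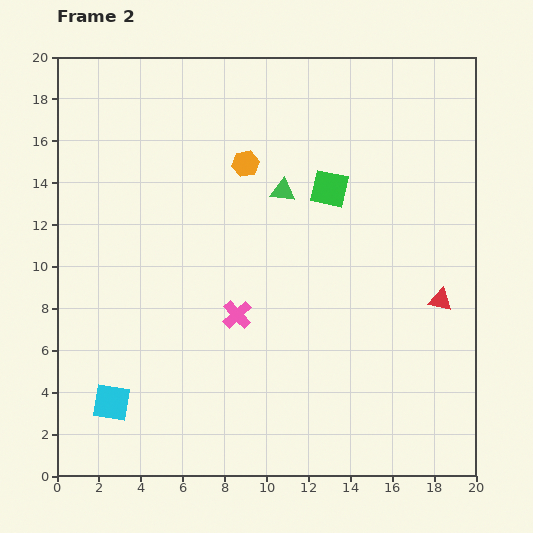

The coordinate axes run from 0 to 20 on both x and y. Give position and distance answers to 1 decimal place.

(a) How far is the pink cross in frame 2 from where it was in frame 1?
7.5

The pink cross moved from (14.7, 3.3) to (8.6, 7.7), a distance of √(6.1² + 4.4²) ≈ 7.5.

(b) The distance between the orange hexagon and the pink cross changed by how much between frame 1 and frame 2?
-10.3

Distance in frame 1: 17.5. Distance in frame 2: 7.2.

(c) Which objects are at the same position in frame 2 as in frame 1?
none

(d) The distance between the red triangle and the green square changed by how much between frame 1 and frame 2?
-2.5

Distance in frame 1: 10.0. Distance in frame 2: 7.5.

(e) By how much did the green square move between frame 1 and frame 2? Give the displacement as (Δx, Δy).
(4.7, -5.0)

The green square was at (8.3, 18.7) in frame 1 and (13.0, 13.7) in frame 2.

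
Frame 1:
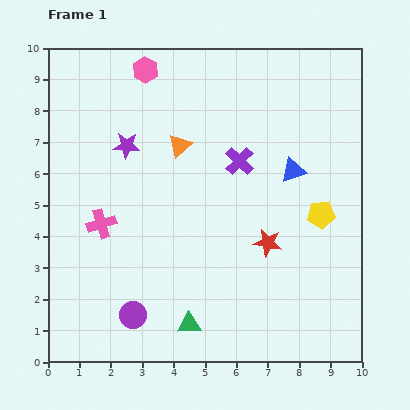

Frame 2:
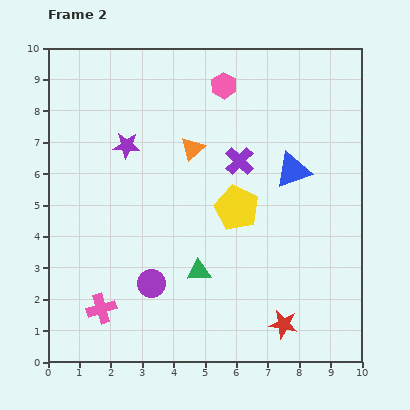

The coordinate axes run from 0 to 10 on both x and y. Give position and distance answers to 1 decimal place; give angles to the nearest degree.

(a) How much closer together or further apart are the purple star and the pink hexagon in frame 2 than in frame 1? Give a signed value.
+1.1

Distance in frame 1: 2.5. Distance in frame 2: 3.6.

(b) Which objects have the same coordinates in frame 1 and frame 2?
the purple cross, the purple star, the blue triangle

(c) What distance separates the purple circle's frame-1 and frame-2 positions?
1.2

The purple circle moved from (2.7, 1.5) to (3.3, 2.5), a distance of √(0.6² + 1.0²) ≈ 1.2.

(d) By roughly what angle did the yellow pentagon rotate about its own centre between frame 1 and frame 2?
30° clockwise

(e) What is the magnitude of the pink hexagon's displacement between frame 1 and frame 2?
2.5

The pink hexagon moved from (3.1, 9.3) to (5.6, 8.8), a distance of √(2.5² + 0.5²) ≈ 2.5.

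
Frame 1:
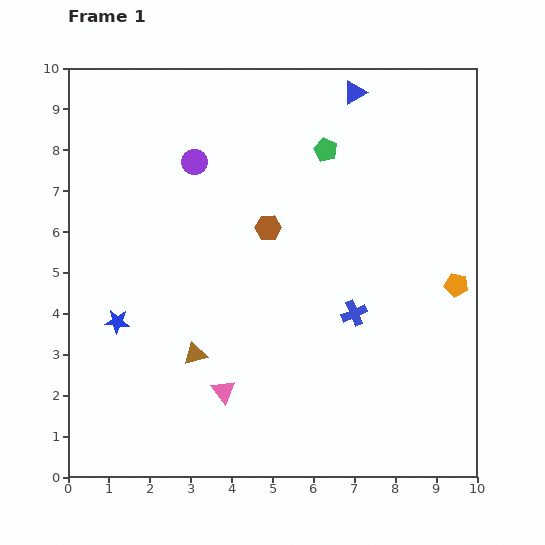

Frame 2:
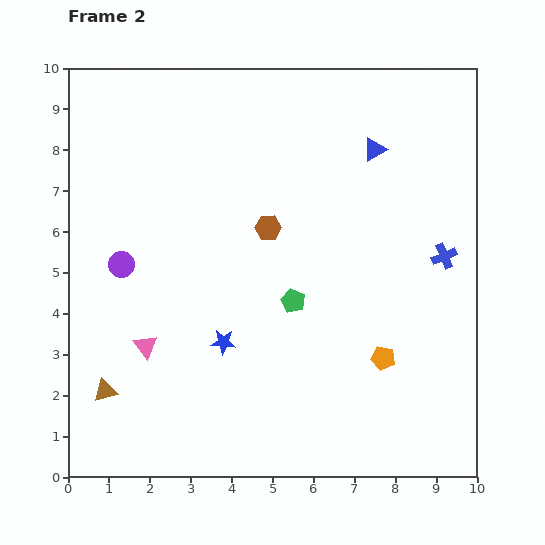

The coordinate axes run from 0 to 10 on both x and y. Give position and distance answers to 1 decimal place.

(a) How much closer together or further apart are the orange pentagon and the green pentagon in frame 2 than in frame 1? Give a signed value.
-2.0

Distance in frame 1: 4.6. Distance in frame 2: 2.6.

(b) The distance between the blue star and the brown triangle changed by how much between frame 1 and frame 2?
+1.0

Distance in frame 1: 2.1. Distance in frame 2: 3.1.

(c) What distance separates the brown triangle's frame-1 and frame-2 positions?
2.4

The brown triangle moved from (3.1, 3.0) to (0.9, 2.1), a distance of √(2.2² + 0.9²) ≈ 2.4.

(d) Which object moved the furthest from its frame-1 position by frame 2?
the green pentagon

(moved 3.8; next 3.1)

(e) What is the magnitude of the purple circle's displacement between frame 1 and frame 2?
3.1

The purple circle moved from (3.1, 7.7) to (1.3, 5.2), a distance of √(1.8² + 2.5²) ≈ 3.1.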